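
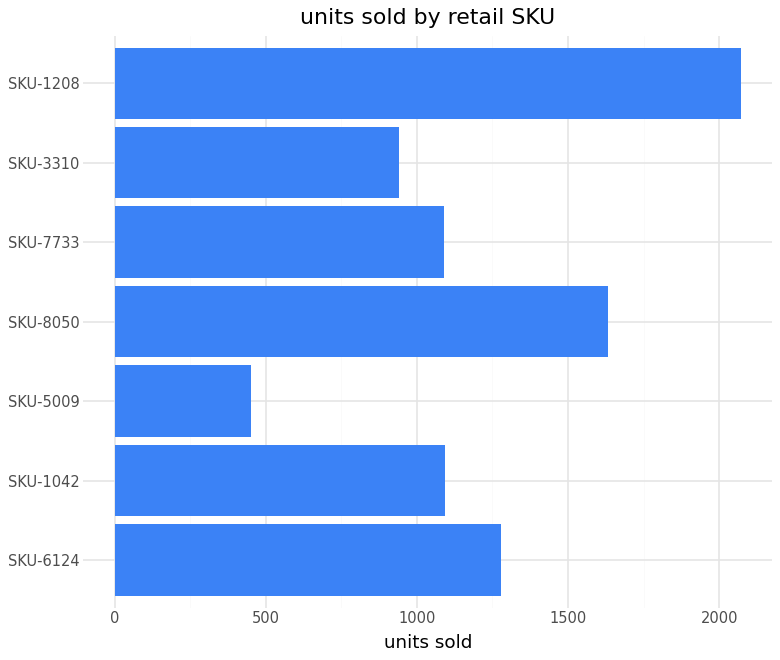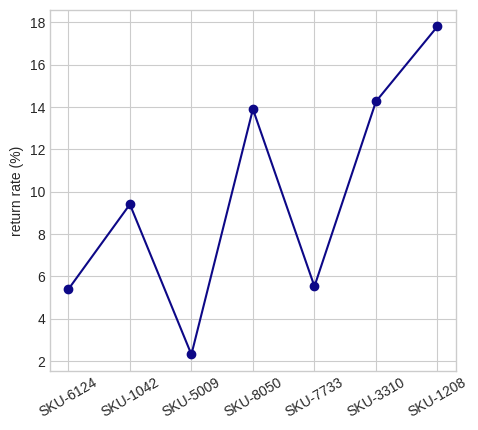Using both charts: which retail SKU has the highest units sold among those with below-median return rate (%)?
Chart 2 median return rate (%) ≈ 10; below-median retail SKUs: SKU-6124, SKU-5009, SKU-7733. Among those, SKU-6124 has the highest units sold (≈ 1200).

SKU-6124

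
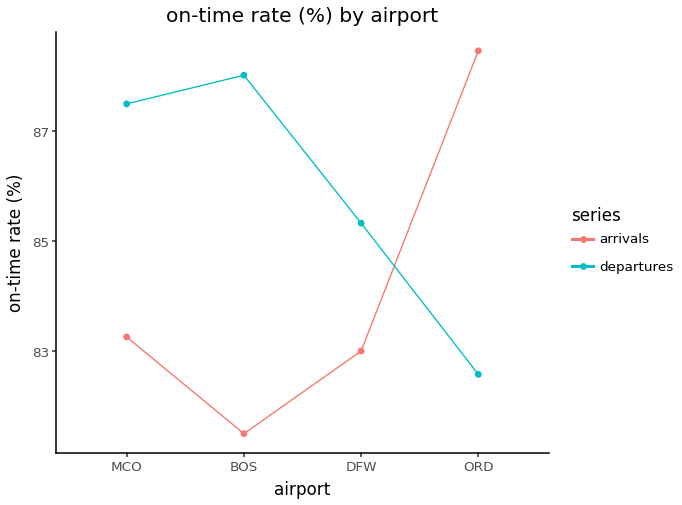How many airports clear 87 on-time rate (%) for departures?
Above 87: MCO, BOS.

2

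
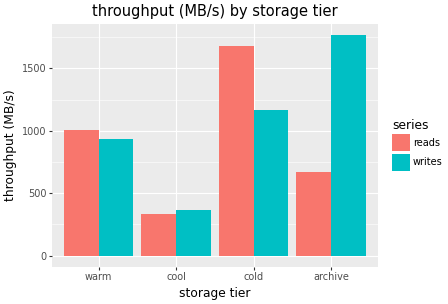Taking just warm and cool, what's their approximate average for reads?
≈ 700

(1000 + 400) / 2 ≈ 700.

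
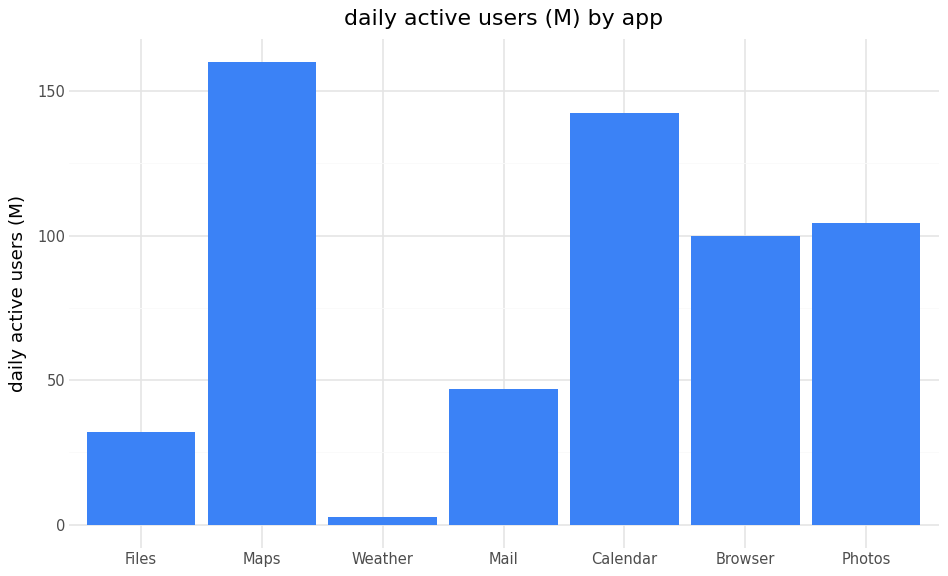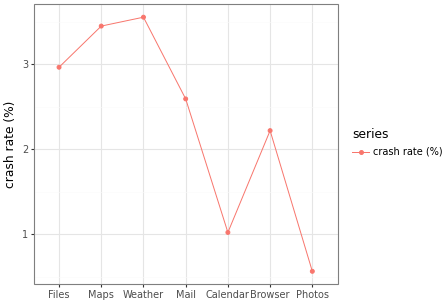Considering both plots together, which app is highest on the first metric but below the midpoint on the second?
Calendar

Chart 2 median crash rate (%) ≈ 2.5; below-median apps: Calendar, Browser, Photos. Among those, Calendar has the highest daily active users (M) (≈ 140).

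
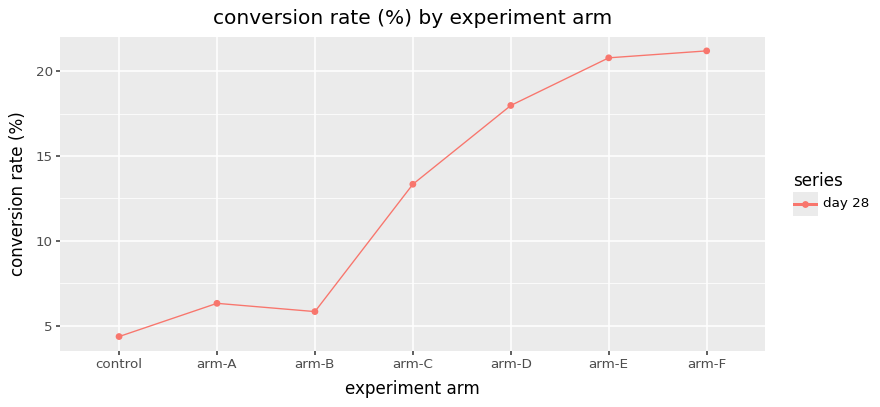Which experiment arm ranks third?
Top 4: arm-F ≈ 22, arm-E ≈ 20, arm-D ≈ 18, arm-C ≈ 14.

arm-D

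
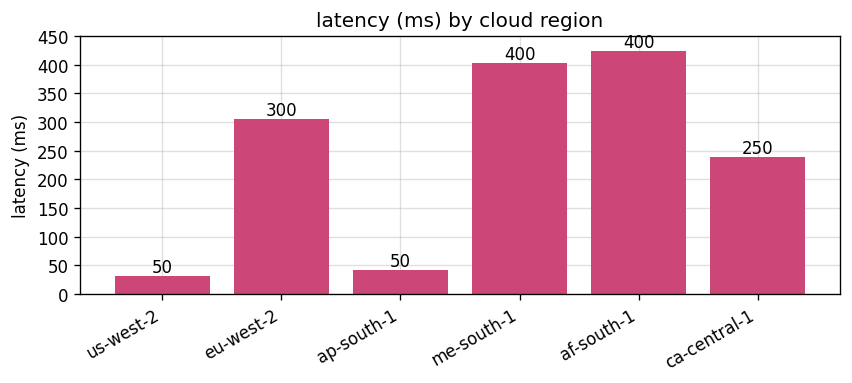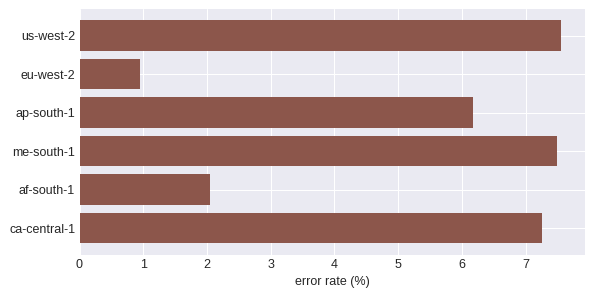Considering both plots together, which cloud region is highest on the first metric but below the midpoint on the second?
af-south-1

Chart 2 median error rate (%) ≈ 7; below-median cloud regions: eu-west-2, ap-south-1, af-south-1. Among those, af-south-1 has the highest latency (ms) (≈ 400).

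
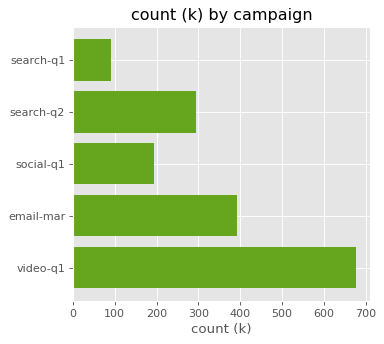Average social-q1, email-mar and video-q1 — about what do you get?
(200 + 400 + 700) / 3 ≈ 433.

≈ 433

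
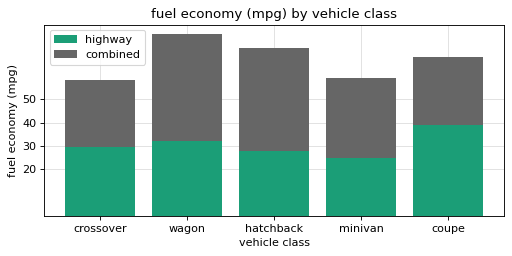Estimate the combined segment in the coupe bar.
≈ 30

combined top ≈ 70, bottom ≈ 40; segment ≈ 30.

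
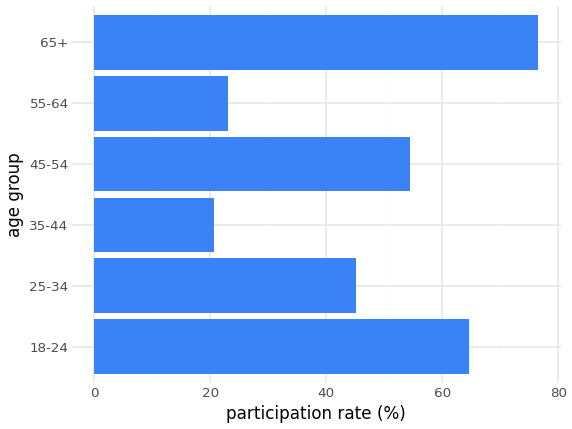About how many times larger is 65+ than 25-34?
≈ 1.6×

65+ ≈ 80, 25-34 ≈ 50; 80/50 ≈ 1.6.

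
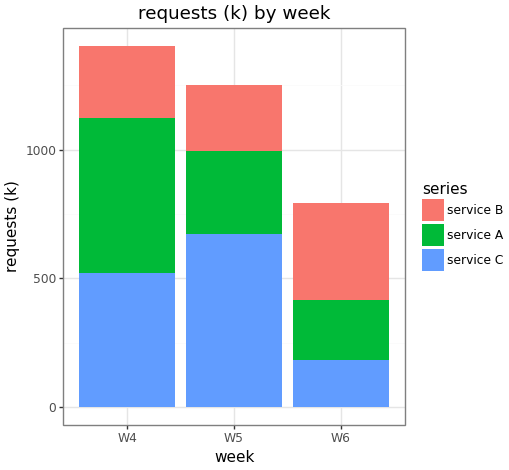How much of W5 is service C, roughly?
service C top ≈ 600, bottom ≈ 0; segment ≈ 600.

≈ 600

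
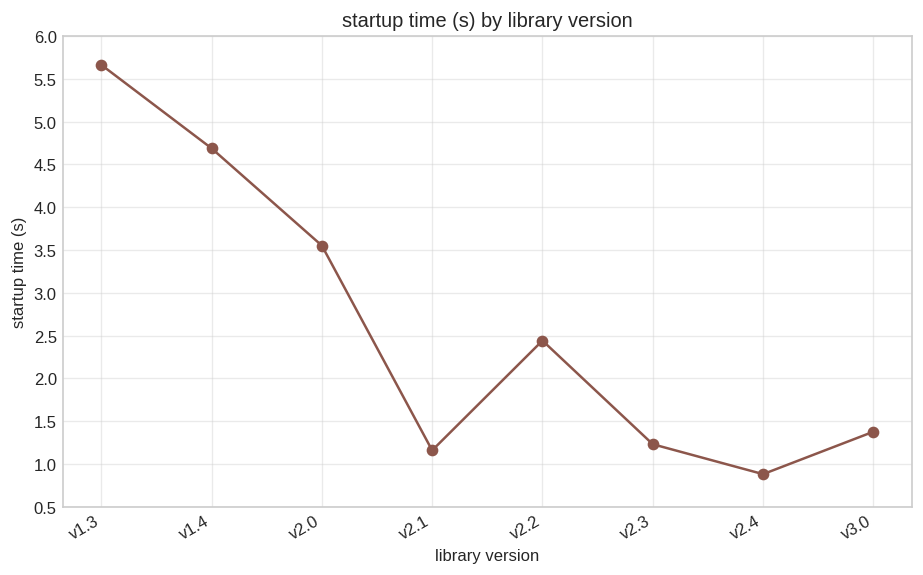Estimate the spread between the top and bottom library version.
Max v1.3 ≈ 5.5, min v2.4 ≈ 1.0; range ≈ 4.5.

≈ 4.5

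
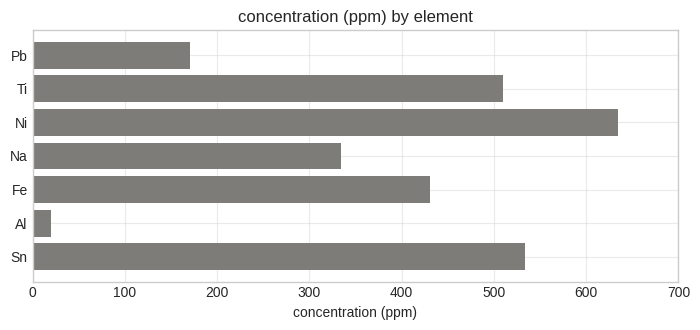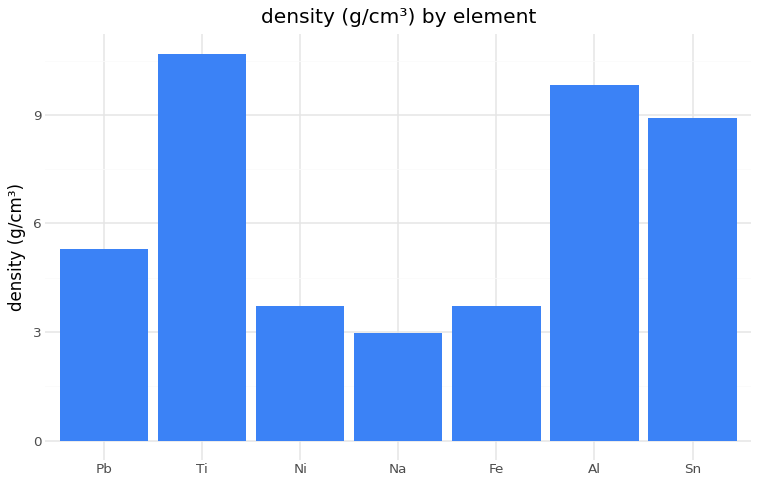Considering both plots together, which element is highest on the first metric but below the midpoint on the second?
Ni

Chart 2 median density (g/cm³) ≈ 5; below-median elements: Ni, Na, Fe. Among those, Ni has the highest concentration (ppm) (≈ 600).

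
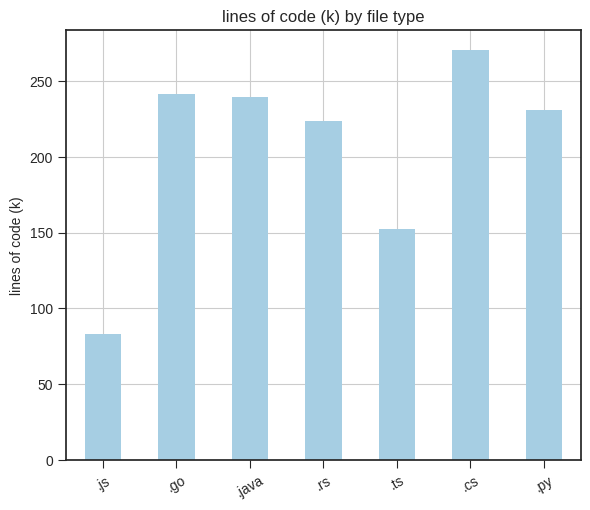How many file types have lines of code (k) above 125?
Above 125: .go, .java, .rs, .ts, .cs, .py.

6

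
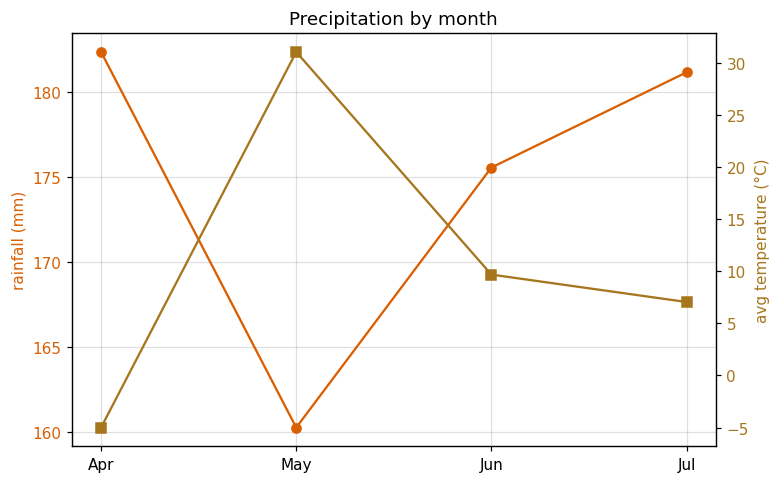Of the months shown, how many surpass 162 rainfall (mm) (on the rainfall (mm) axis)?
3

Above 162: Apr, Jun, Jul.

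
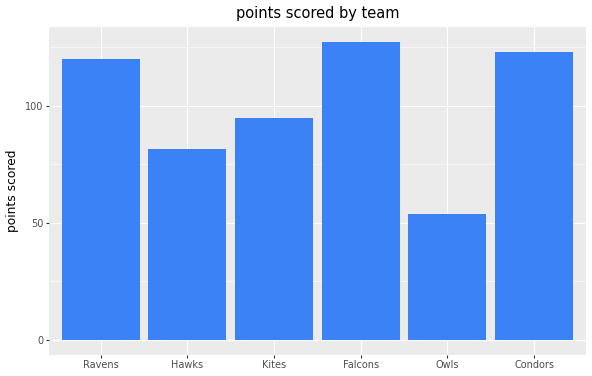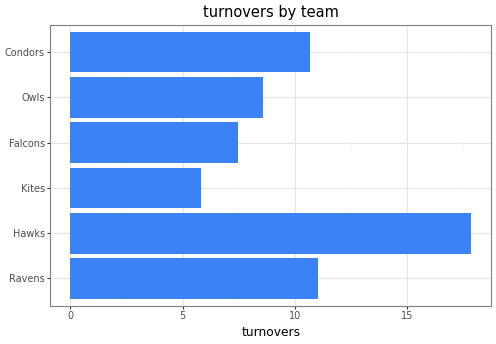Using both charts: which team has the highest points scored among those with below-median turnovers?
Falcons

Chart 2 median turnovers ≈ 10; below-median teams: Kites, Falcons, Owls. Among those, Falcons has the highest points scored (≈ 120).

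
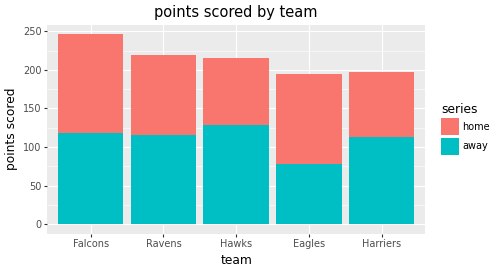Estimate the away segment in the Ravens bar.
≈ 125

away top ≈ 125, bottom ≈ 0; segment ≈ 125.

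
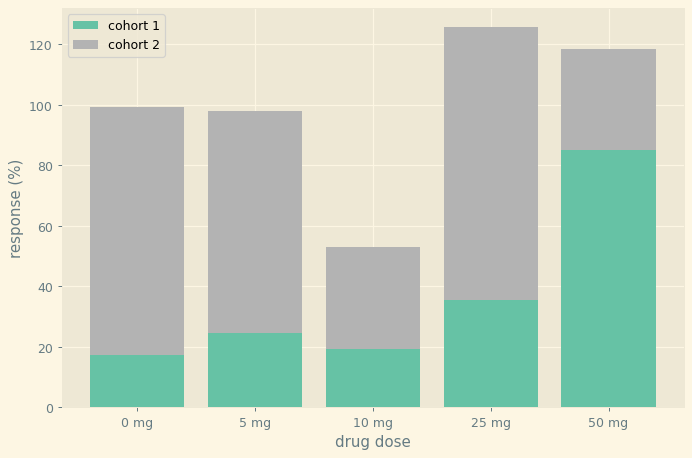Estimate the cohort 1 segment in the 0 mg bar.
≈ 20

cohort 1 top ≈ 20, bottom ≈ 0; segment ≈ 20.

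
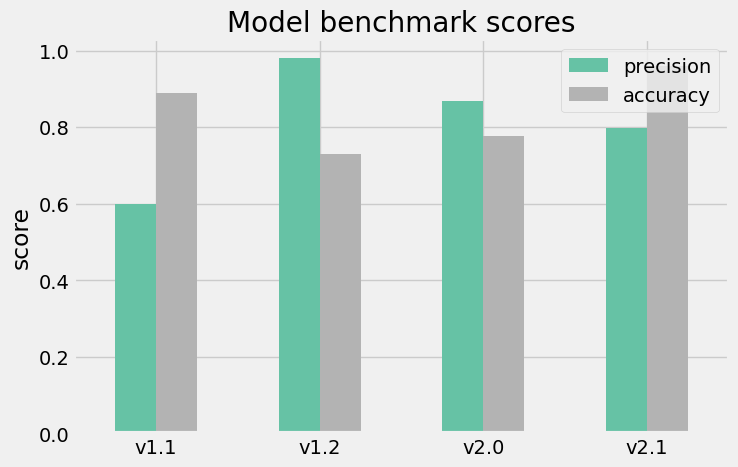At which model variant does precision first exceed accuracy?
v1.2

v1.1: precision ≈ 0.6 vs accuracy ≈ 0.9 (not yet); v1.2: precision ≈ 1.0 vs accuracy ≈ 0.7 (first crossover).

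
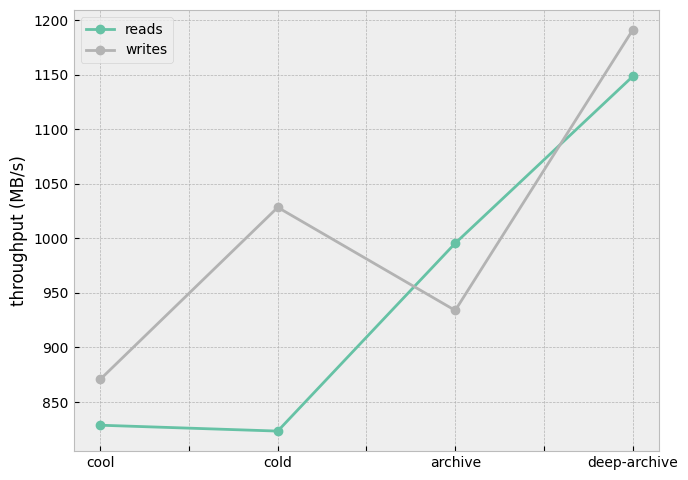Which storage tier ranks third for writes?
Top 4 for writes: deep-archive ≈ 1200, cold ≈ 1050, archive ≈ 950, cool ≈ 850.

archive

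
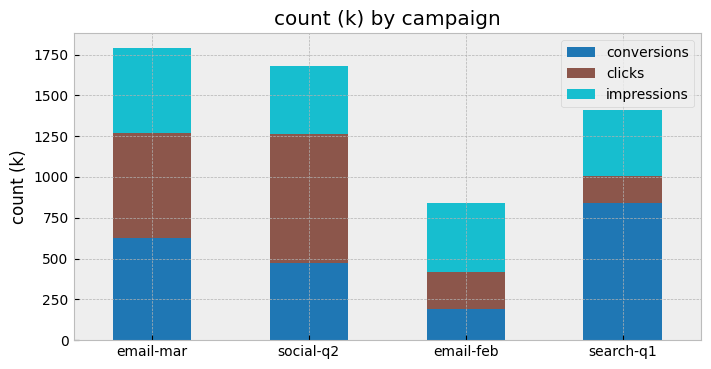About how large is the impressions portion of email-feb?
impressions top ≈ 800, bottom ≈ 400; segment ≈ 400.

≈ 400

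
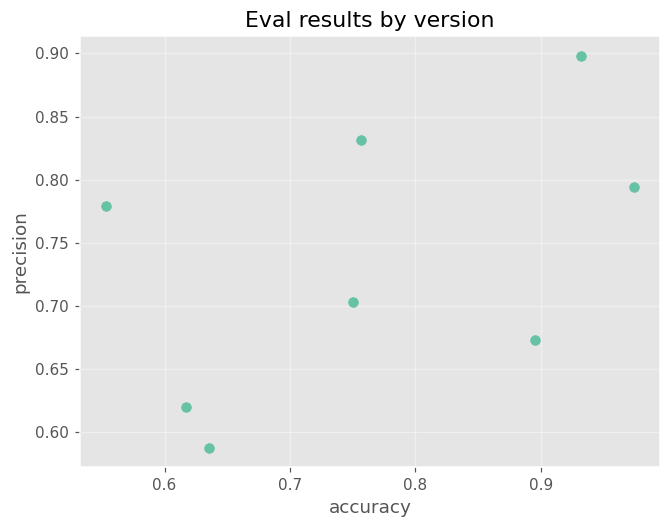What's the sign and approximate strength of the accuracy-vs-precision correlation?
Points are positively correlated; moderate (|r| ≈ 0.5).

positive, moderate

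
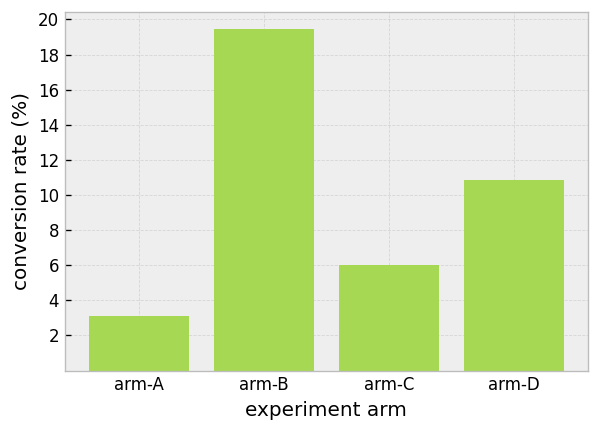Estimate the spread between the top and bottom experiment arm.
≈ 16

Max arm-B ≈ 20, min arm-A ≈ 4; range ≈ 16.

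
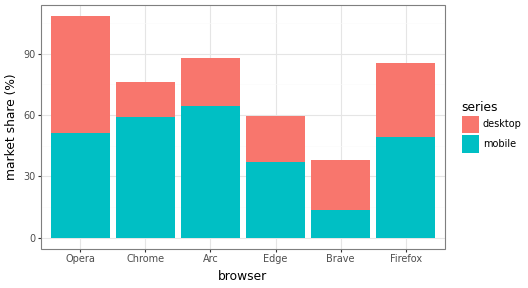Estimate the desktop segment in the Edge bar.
≈ 20

desktop top ≈ 60, bottom ≈ 40; segment ≈ 20.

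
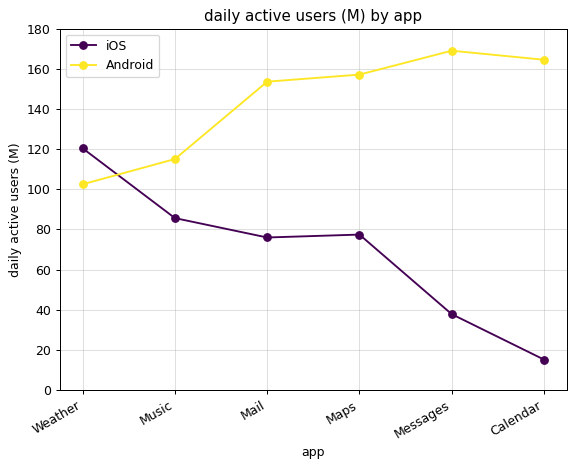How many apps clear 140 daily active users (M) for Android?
4

Above 140: Mail, Maps, Messages, Calendar.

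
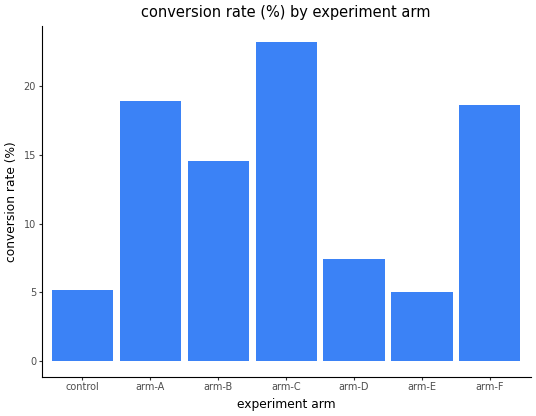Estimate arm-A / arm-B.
≈ 1.29×

arm-A ≈ 18, arm-B ≈ 14; 18/14 ≈ 1.29.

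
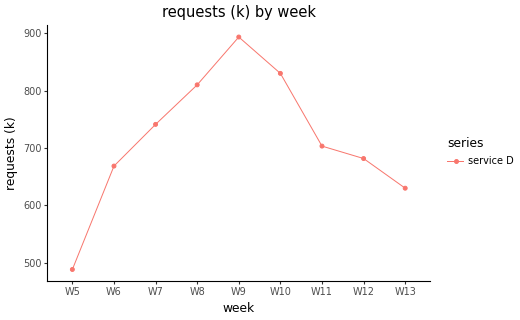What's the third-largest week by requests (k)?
W8

Top 4: W9 ≈ 900, W10 ≈ 850, W8 ≈ 800, W7 ≈ 750.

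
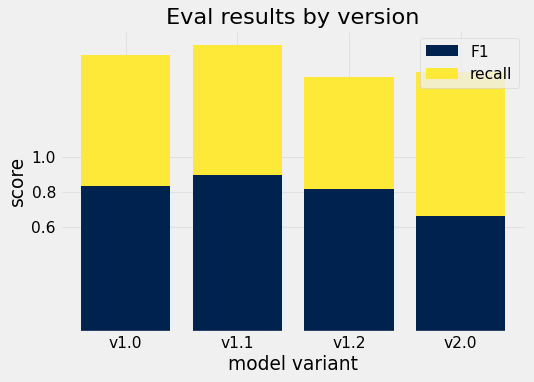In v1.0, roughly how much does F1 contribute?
F1 top ≈ 0.8, bottom ≈ 0.0; segment ≈ 0.8.

≈ 0.8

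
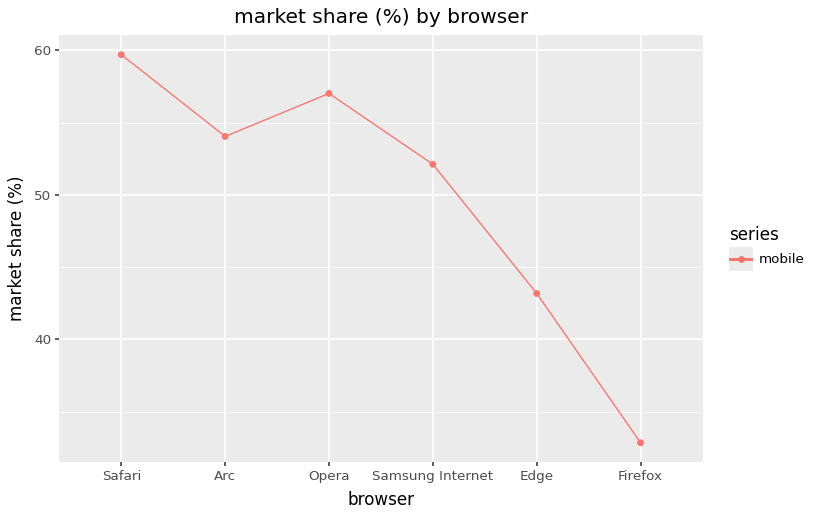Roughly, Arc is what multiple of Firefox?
Arc ≈ 55, Firefox ≈ 35; 55/35 ≈ 1.57.

≈ 1.57×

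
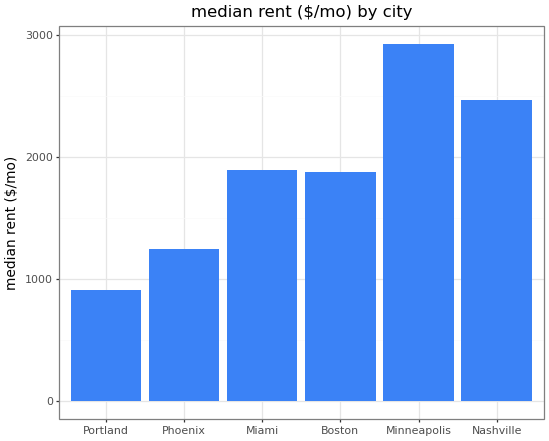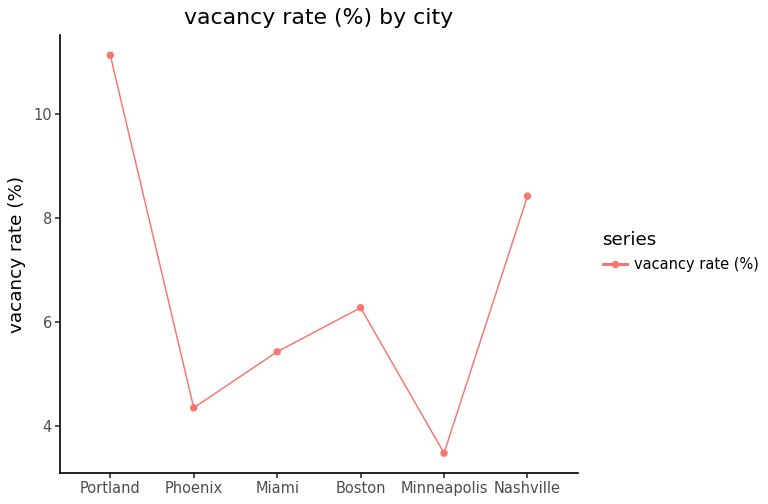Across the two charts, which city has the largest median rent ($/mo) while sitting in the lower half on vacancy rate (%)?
Minneapolis

Chart 2 median vacancy rate (%) ≈ 6; below-median cities: Phoenix, Miami, Minneapolis. Among those, Minneapolis has the highest median rent ($/mo) (≈ 3000).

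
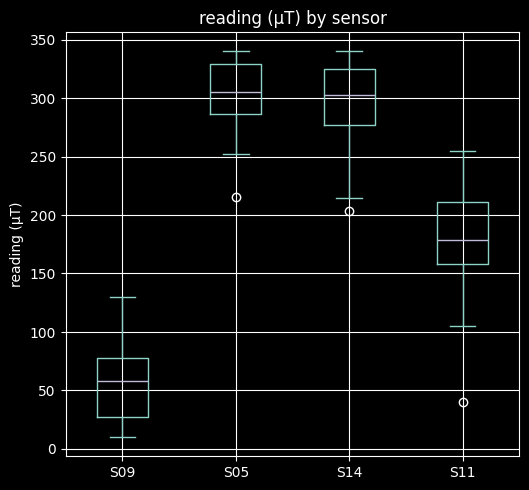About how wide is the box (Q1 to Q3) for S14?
≈ 50

Q3 ≈ 325, Q1 ≈ 275; IQR ≈ 50.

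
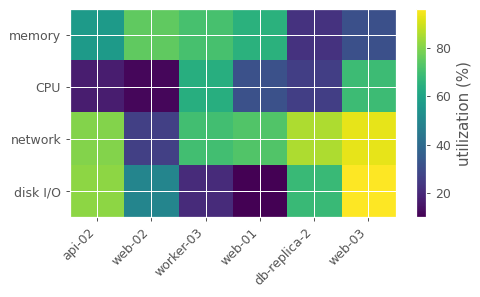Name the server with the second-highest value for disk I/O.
Top 3 for disk I/O: web-03 ≈ 100, api-02 ≈ 80, db-replica-2 ≈ 70.

api-02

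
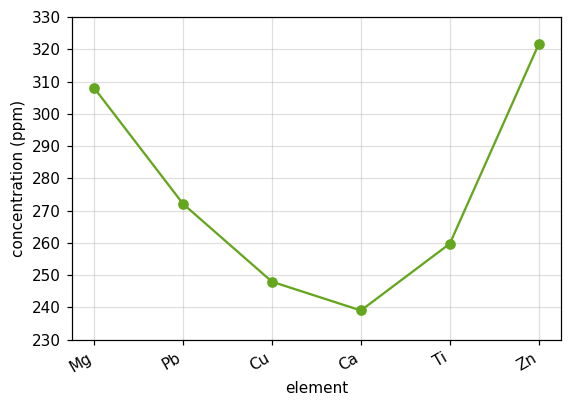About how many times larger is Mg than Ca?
Mg ≈ 310, Ca ≈ 240; 310/240 ≈ 1.29.

≈ 1.29×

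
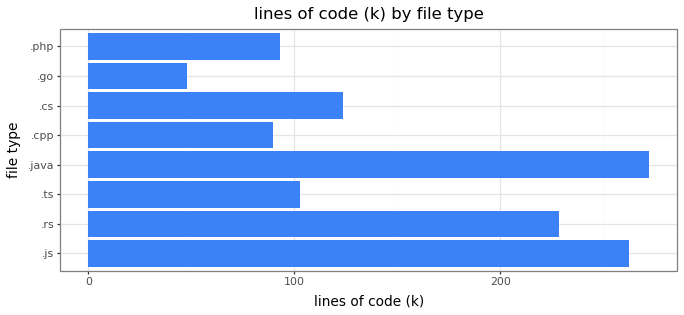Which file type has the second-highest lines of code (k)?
.js

Top 3: .java ≈ 275, .js ≈ 250, .rs ≈ 225.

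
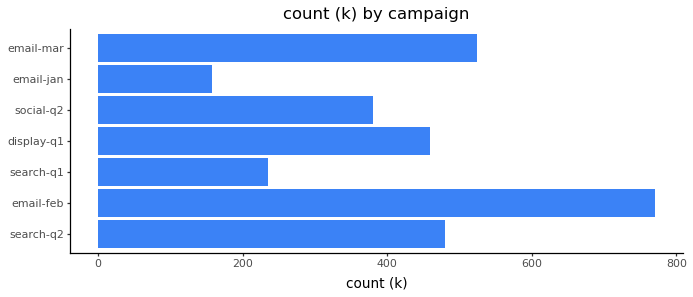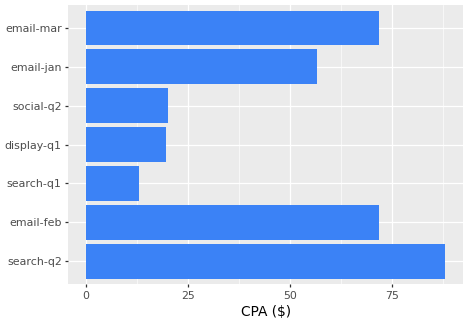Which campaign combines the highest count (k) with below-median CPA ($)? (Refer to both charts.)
display-q1

Chart 2 median CPA ($) ≈ 60; below-median campaigns: search-q1, display-q1, social-q2. Among those, display-q1 has the highest count (k) (≈ 500).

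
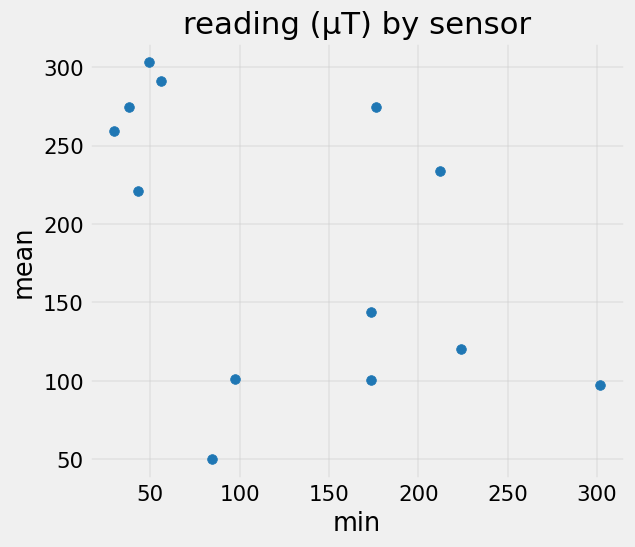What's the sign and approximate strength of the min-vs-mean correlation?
Points are negatively correlated; moderate (|r| ≈ 0.5).

negative, moderate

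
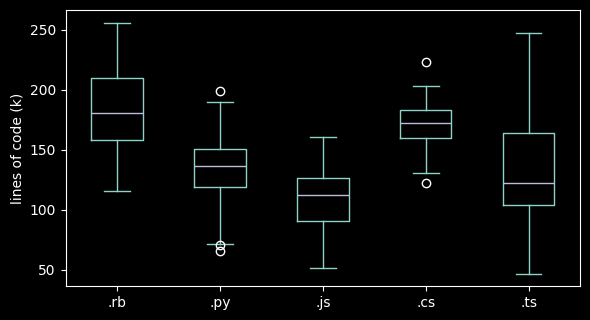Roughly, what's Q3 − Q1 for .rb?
≈ 50

Q3 ≈ 210, Q1 ≈ 160; IQR ≈ 50.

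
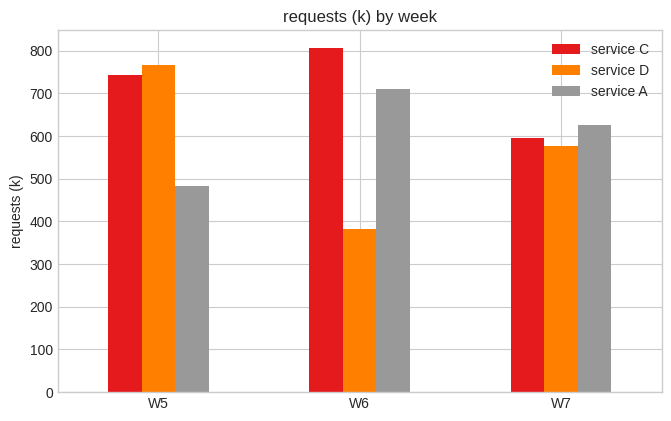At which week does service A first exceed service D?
W5: service A ≈ 500 vs service D ≈ 800 (not yet); W6: service A ≈ 700 vs service D ≈ 400 (first crossover).

W6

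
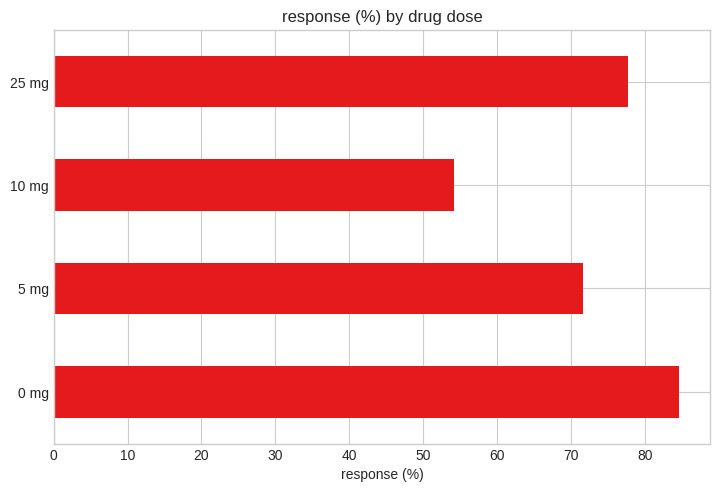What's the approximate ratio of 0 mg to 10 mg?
0 mg ≈ 80, 10 mg ≈ 50; 80/50 ≈ 1.6.

≈ 1.6×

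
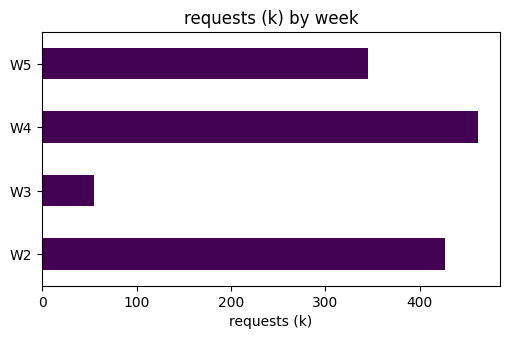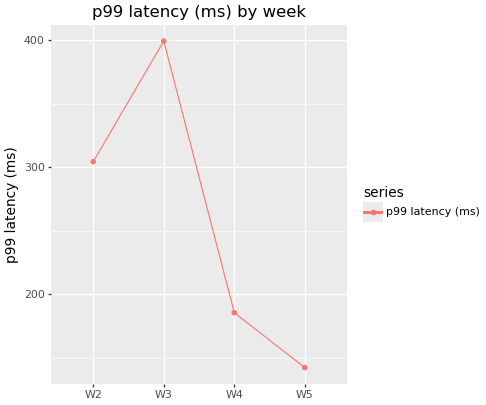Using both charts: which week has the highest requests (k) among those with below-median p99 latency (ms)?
Chart 2 median p99 latency (ms) ≈ 250; below-median weeks: W4, W5. Among those, W4 has the highest requests (k) (≈ 450).

W4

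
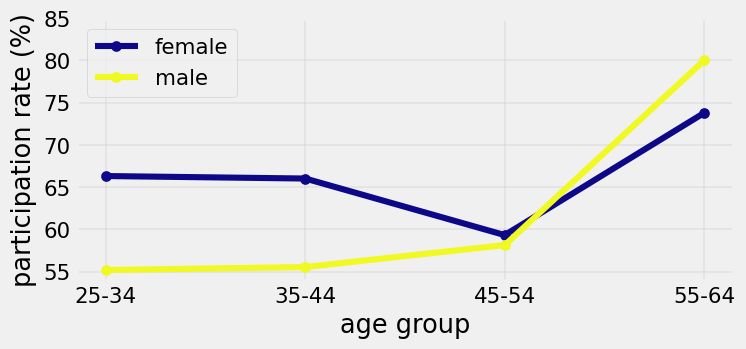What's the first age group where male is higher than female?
45-54: male ≈ 60 vs female ≈ 60 (not yet); 55-64: male ≈ 80 vs female ≈ 75 (first crossover).

55-64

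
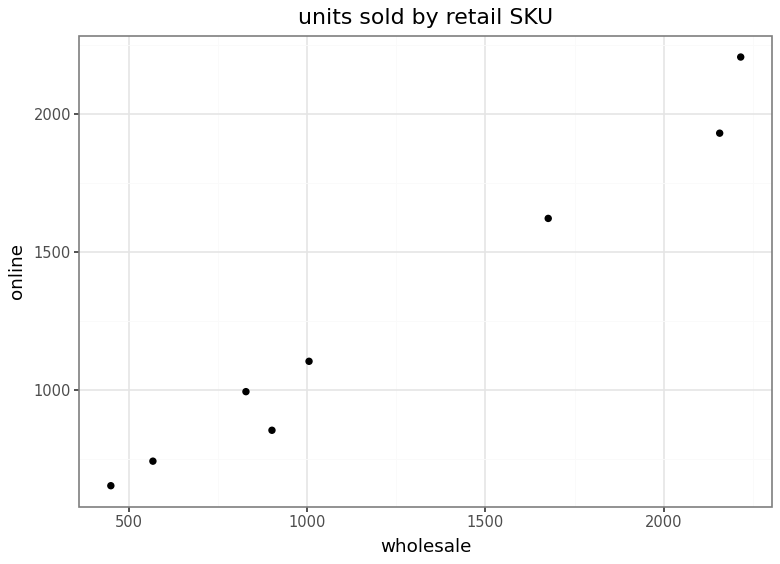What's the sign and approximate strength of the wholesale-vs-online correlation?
Points are positively correlated; strong (|r| ≈ 1.0).

positive, strong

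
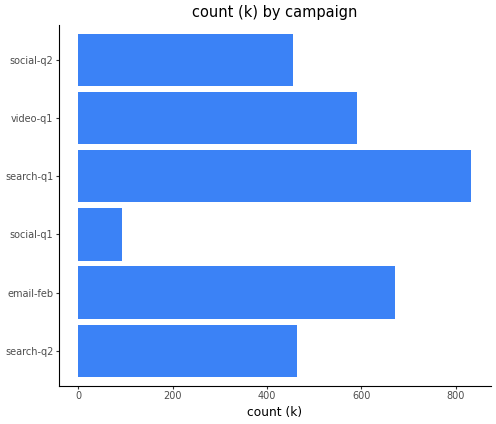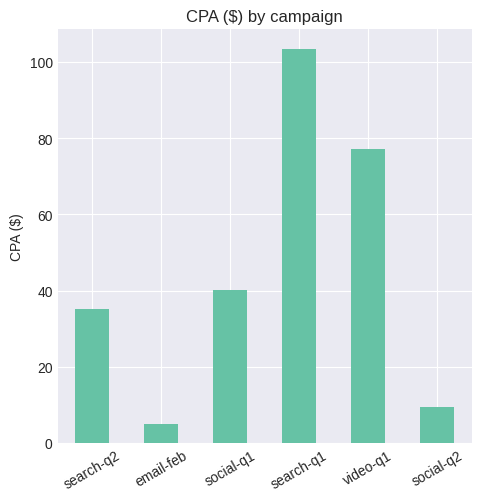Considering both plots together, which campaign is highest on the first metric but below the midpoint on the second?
Chart 2 median CPA ($) ≈ 40; below-median campaigns: search-q2, email-feb, social-q2. Among those, email-feb has the highest count (k) (≈ 700).

email-feb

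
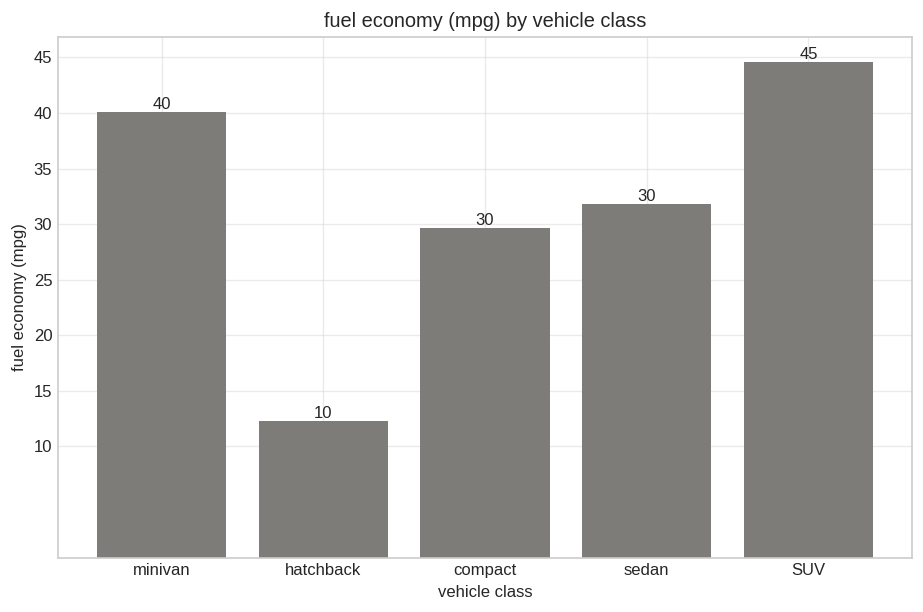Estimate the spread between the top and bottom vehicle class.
Max SUV ≈ 45, min hatchback ≈ 10; range ≈ 35.

≈ 35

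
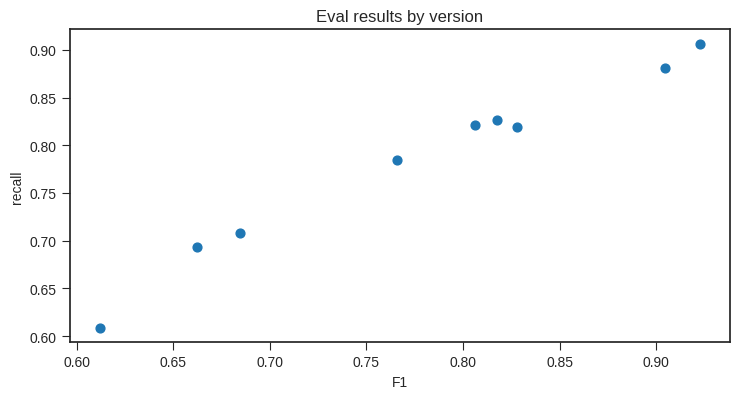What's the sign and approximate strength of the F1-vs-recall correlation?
Points are positively correlated; strong (|r| ≈ 1.0).

positive, strong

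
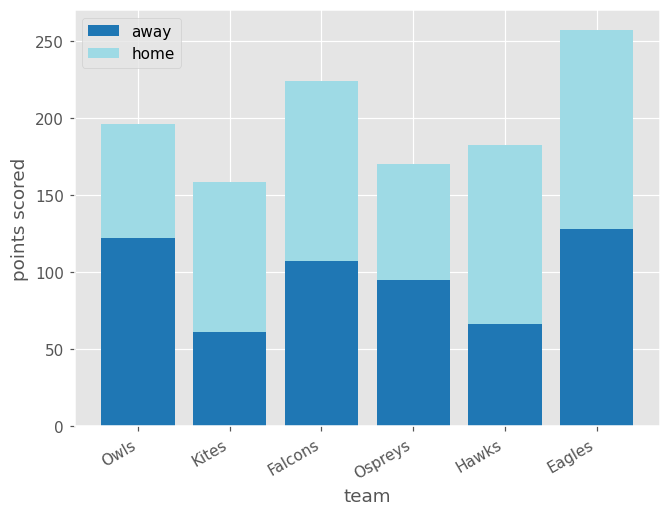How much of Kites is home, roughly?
≈ 100

home top ≈ 150, bottom ≈ 50; segment ≈ 100.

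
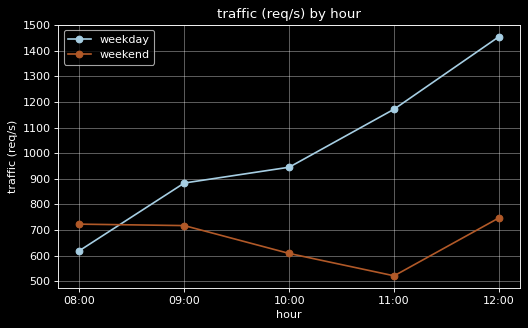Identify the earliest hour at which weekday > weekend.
09:00

08:00: weekday ≈ 600 vs weekend ≈ 700 (not yet); 09:00: weekday ≈ 900 vs weekend ≈ 700 (first crossover).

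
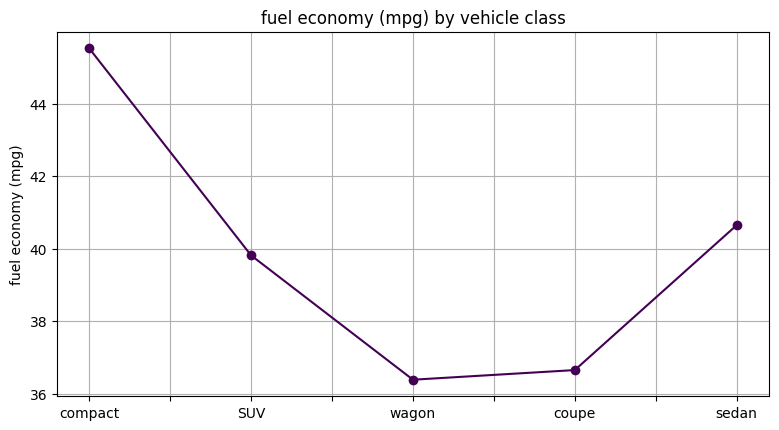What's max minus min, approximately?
Max compact ≈ 46, min wagon ≈ 36; range ≈ 10.

≈ 10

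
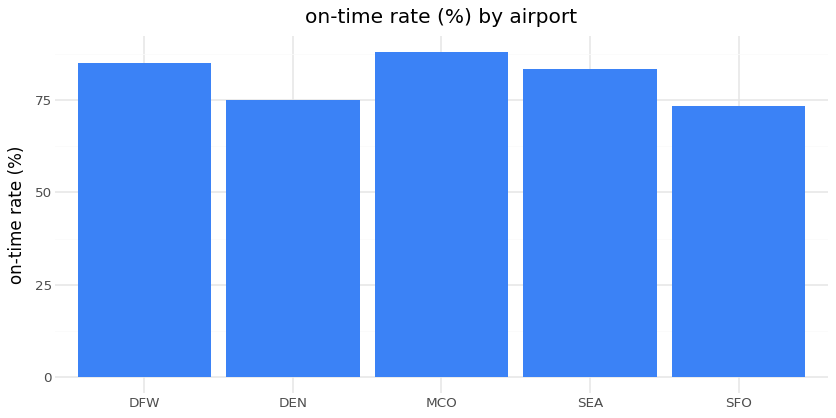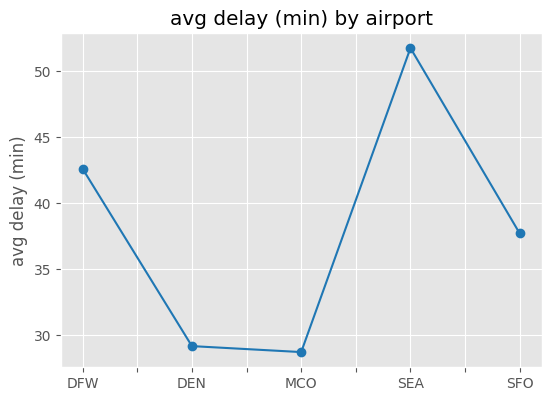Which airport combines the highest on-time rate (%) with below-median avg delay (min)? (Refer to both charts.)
Chart 2 median avg delay (min) ≈ 40; below-median airports: DEN, MCO. Among those, MCO has the highest on-time rate (%) (≈ 90).

MCO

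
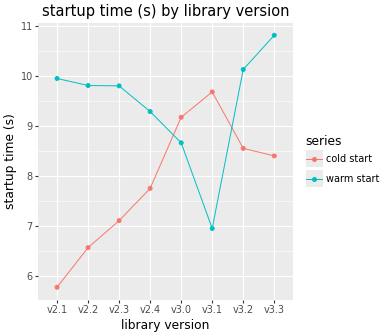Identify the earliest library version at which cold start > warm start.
v2.4: cold start ≈ 8.0 vs warm start ≈ 9.5 (not yet); v3.0: cold start ≈ 9.0 vs warm start ≈ 8.5 (first crossover).

v3.0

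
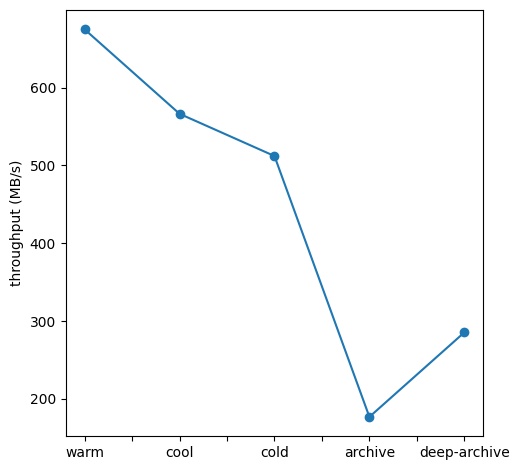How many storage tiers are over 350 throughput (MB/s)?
Above 350: warm, cool, cold.

3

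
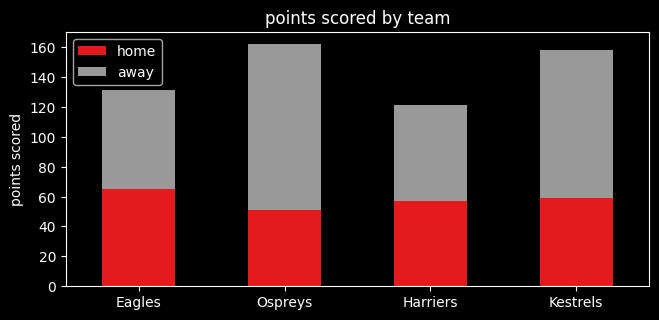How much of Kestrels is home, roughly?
home top ≈ 60, bottom ≈ 0; segment ≈ 60.

≈ 60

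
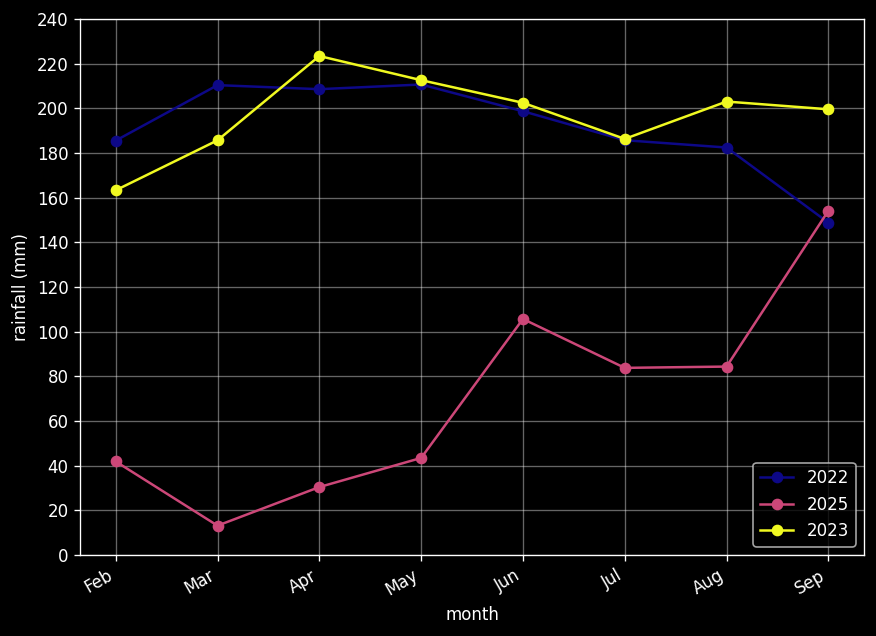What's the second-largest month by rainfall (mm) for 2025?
Jun

Top 3 for 2025: Sep ≈ 160, Jun ≈ 100, Aug ≈ 80.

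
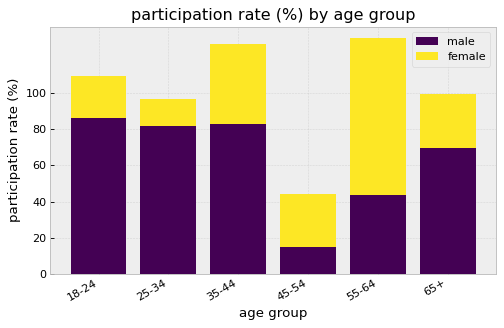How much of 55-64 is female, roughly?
≈ 100

female top ≈ 140, bottom ≈ 40; segment ≈ 100.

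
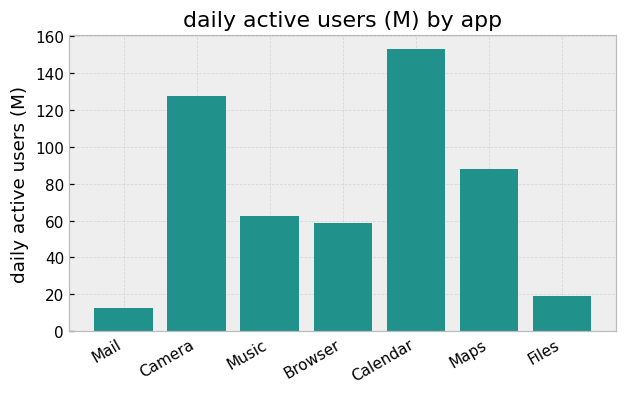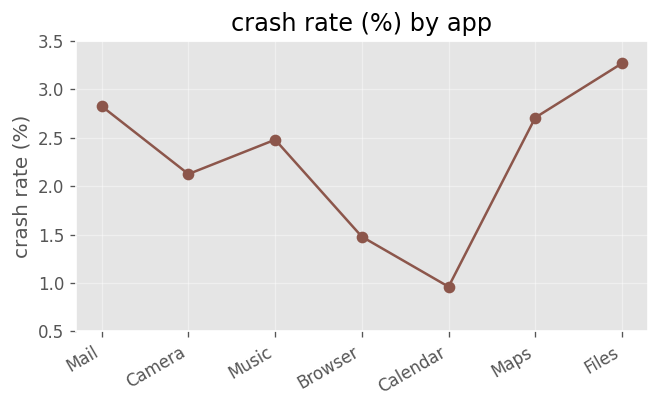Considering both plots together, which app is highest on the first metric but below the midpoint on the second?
Calendar

Chart 2 median crash rate (%) ≈ 2.5; below-median apps: Camera, Browser, Calendar. Among those, Calendar has the highest daily active users (M) (≈ 160).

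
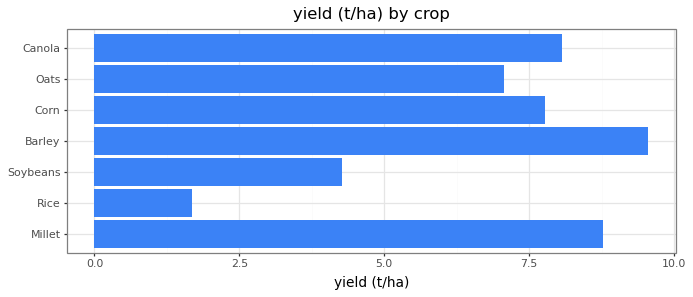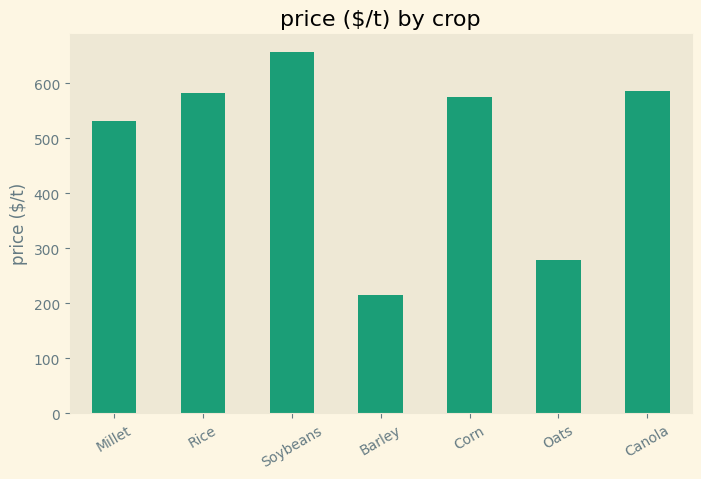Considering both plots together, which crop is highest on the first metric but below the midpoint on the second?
Chart 2 median price ($/t) ≈ 600; below-median crops: Millet, Barley, Oats. Among those, Barley has the highest yield (t/ha) (≈ 10).

Barley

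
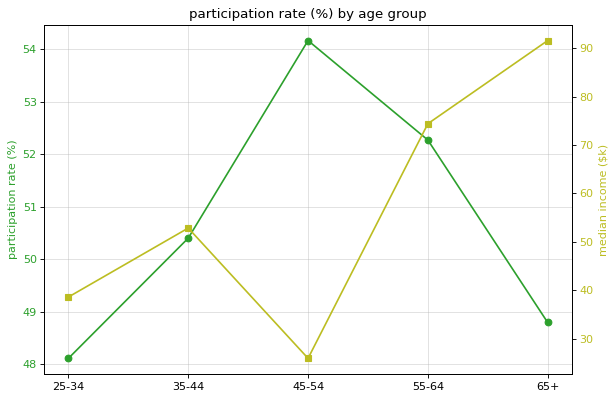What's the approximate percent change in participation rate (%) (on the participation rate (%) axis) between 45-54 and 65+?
≈ -9.3%

45-54 ≈ 54, 65+ ≈ 49; (49 − 54) / 54 ≈ -9.3%.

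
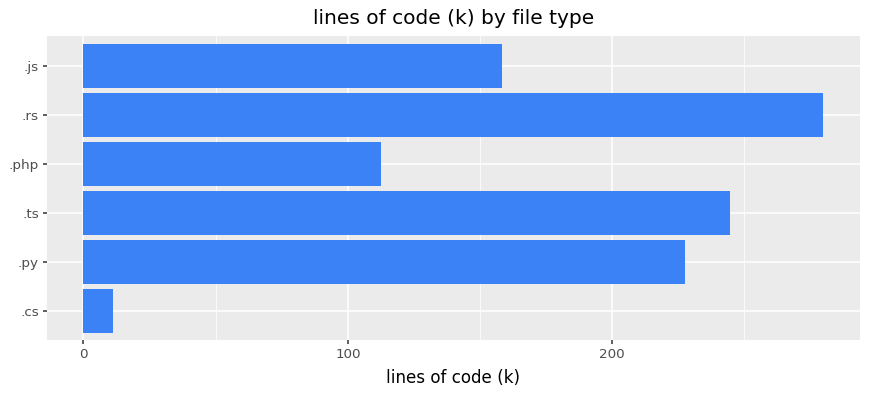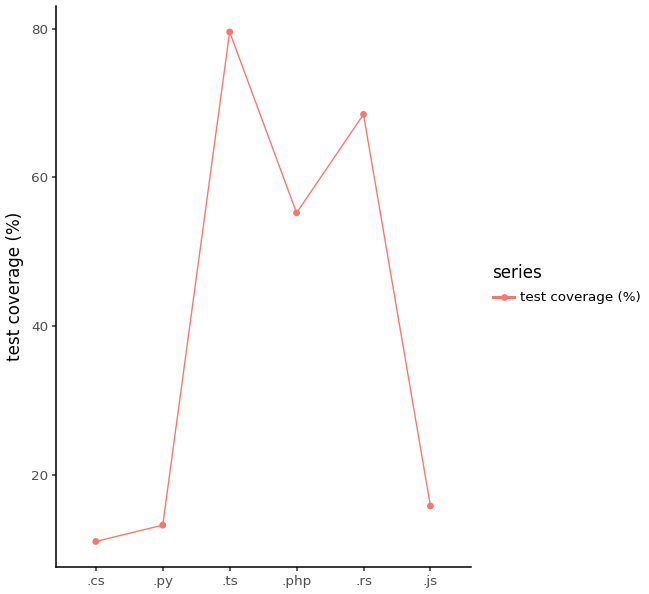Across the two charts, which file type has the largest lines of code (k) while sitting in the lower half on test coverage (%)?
.py

Chart 2 median test coverage (%) ≈ 40; below-median file types: .cs, .py, .js. Among those, .py has the highest lines of code (k) (≈ 250).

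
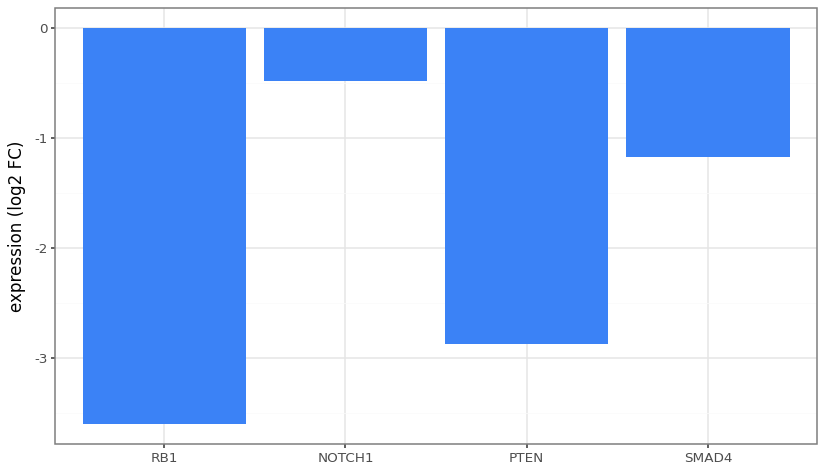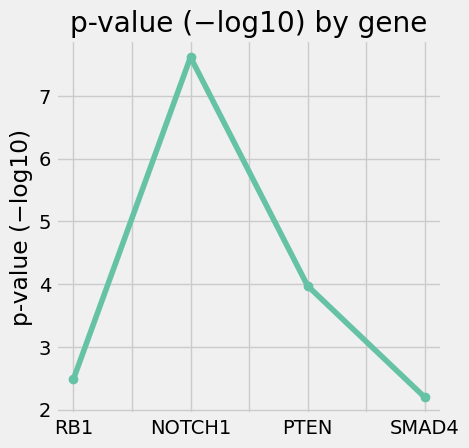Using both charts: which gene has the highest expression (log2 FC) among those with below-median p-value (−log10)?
Chart 2 median p-value (−log10) ≈ 3; below-median genes: RB1, SMAD4. Among those, SMAD4 has the highest expression (log2 FC) (≈ -1).

SMAD4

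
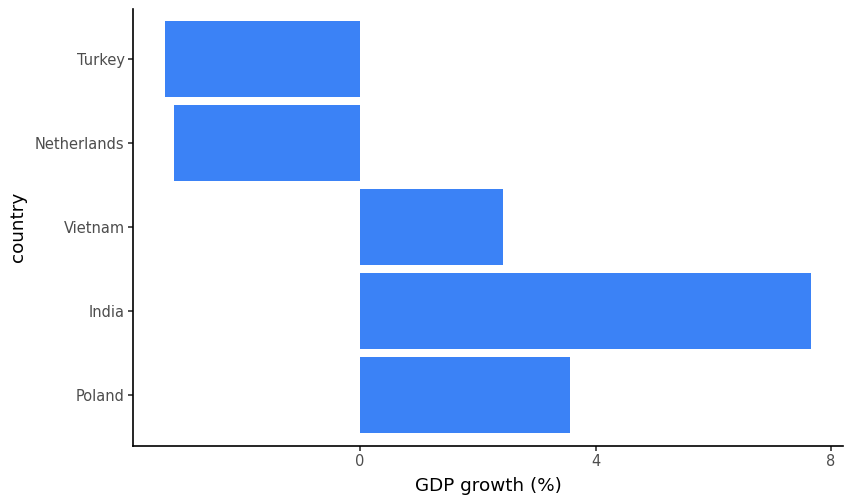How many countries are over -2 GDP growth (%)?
3

Above -2: Poland, India, Vietnam.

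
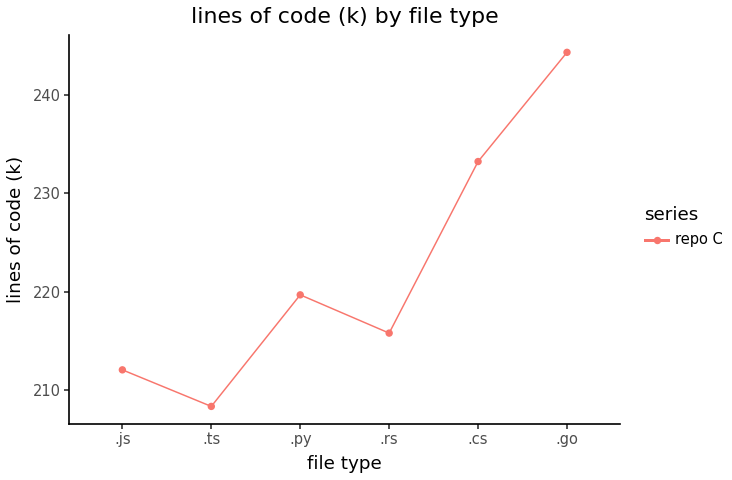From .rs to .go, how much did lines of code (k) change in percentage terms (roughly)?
≈ +14%

.rs ≈ 215, .go ≈ 245; (245 − 215) / 215 ≈ +14%.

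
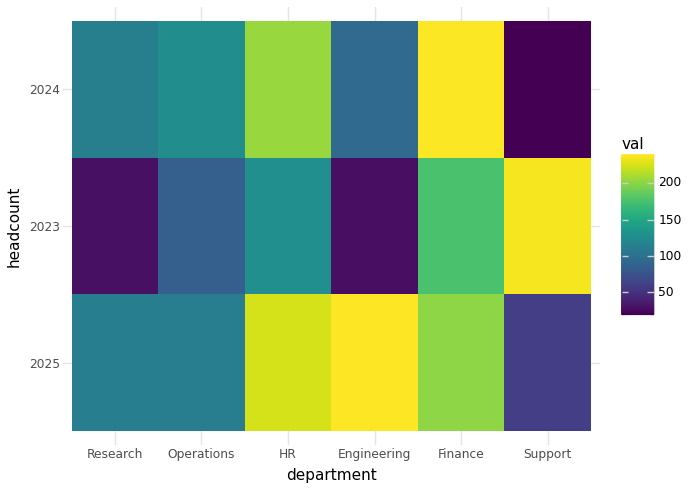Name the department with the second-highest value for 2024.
HR

Top 3 for 2024: Finance ≈ 240, HR ≈ 200, Operations ≈ 120.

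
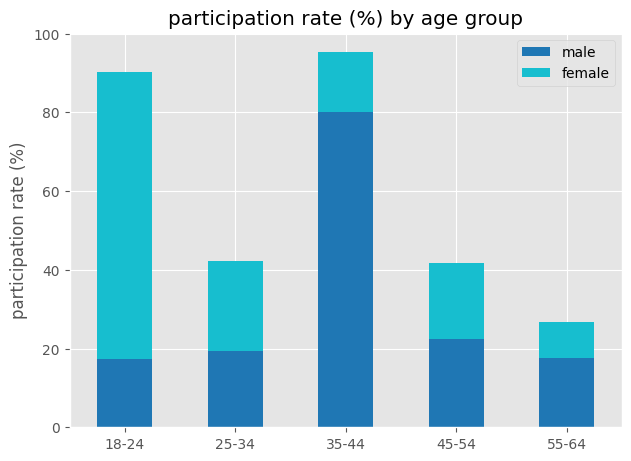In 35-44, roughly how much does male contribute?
≈ 80

male top ≈ 80, bottom ≈ 0; segment ≈ 80.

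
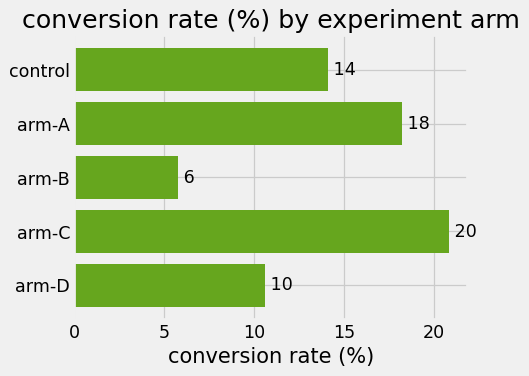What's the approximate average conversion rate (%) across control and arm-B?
(14 + 6) / 2 ≈ 10.

≈ 10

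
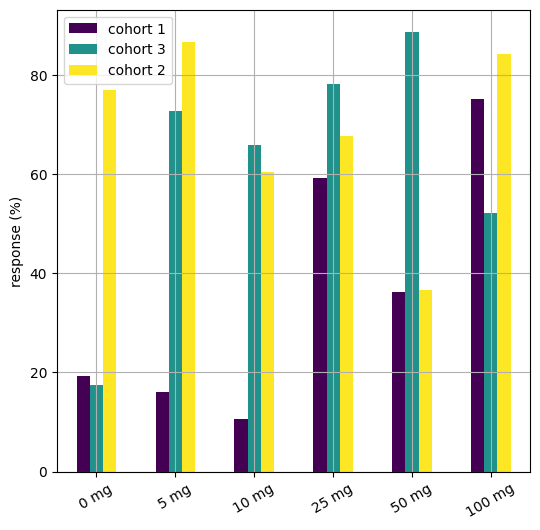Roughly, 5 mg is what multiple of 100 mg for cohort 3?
5 mg ≈ 70, 100 mg ≈ 50; 70/50 ≈ 1.4.

≈ 1.4×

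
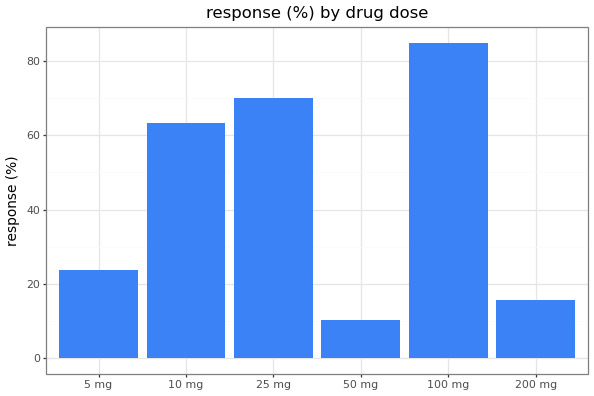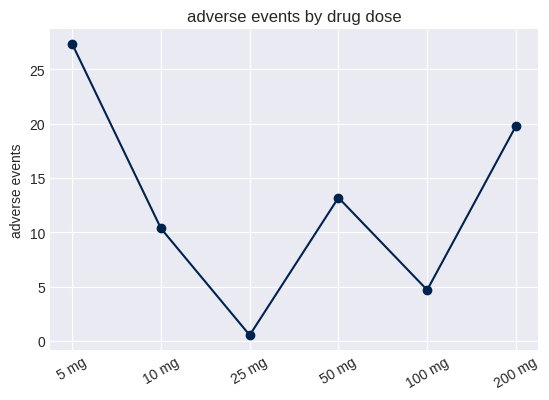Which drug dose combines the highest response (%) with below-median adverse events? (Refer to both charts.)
Chart 2 median adverse events ≈ 10; below-median drug doses: 10 mg, 25 mg, 100 mg. Among those, 100 mg has the highest response (%) (≈ 80).

100 mg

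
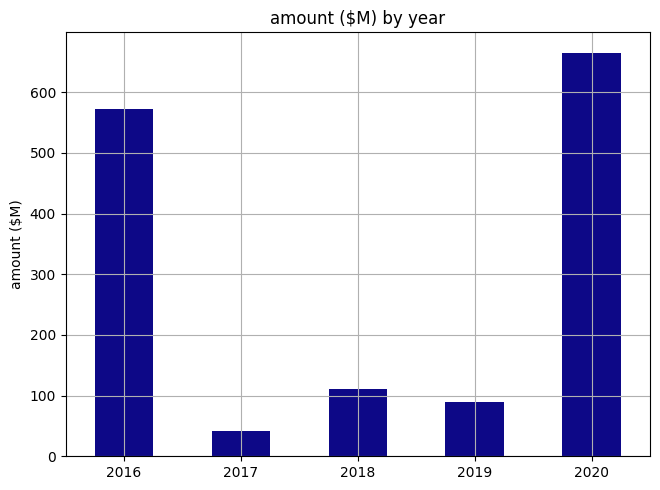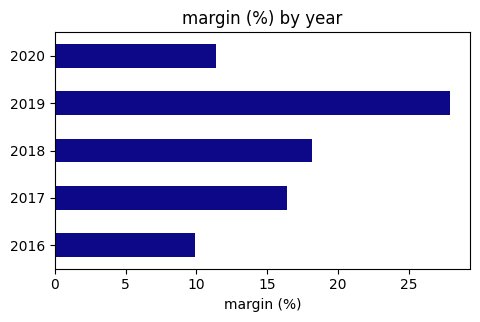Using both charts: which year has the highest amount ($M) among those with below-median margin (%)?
2020

Chart 2 median margin (%) ≈ 15; below-median years: 2016, 2020. Among those, 2020 has the highest amount ($M) (≈ 700).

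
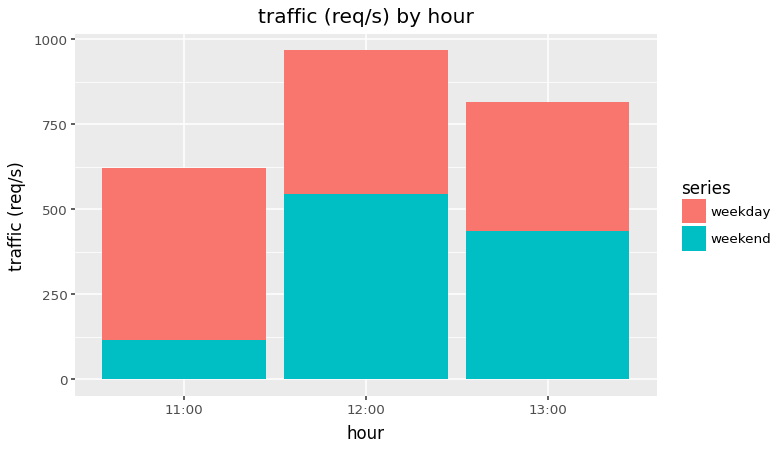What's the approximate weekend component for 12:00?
≈ 500

weekend top ≈ 500, bottom ≈ 0; segment ≈ 500.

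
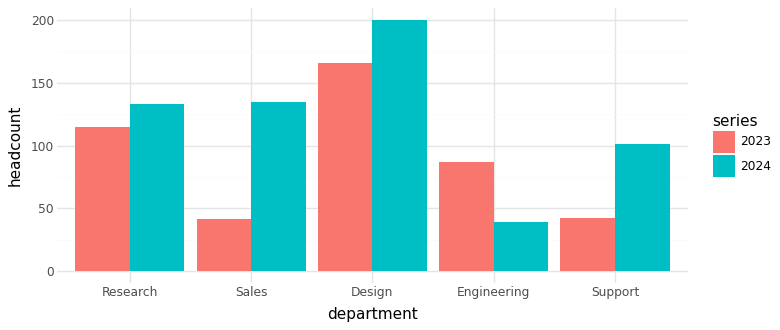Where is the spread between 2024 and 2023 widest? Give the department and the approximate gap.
Sales: 2024 ≈ 140, 2023 ≈ 40 → gap ≈ 100. Next-largest (Support) is only ≈ 60.

Sales, ≈ 100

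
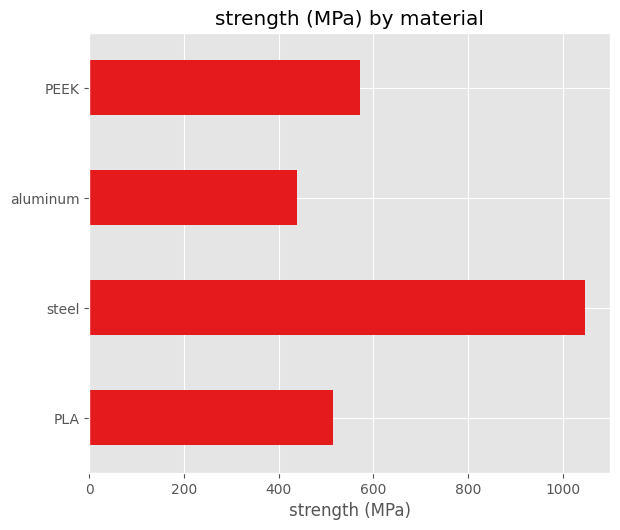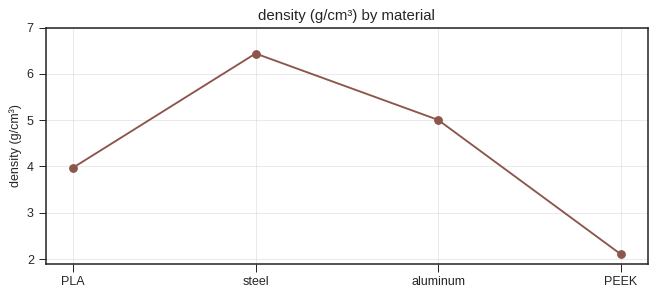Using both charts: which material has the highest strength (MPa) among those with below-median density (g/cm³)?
Chart 2 median density (g/cm³) ≈ 4; below-median materials: PLA, PEEK. Among those, PEEK has the highest strength (MPa) (≈ 600).

PEEK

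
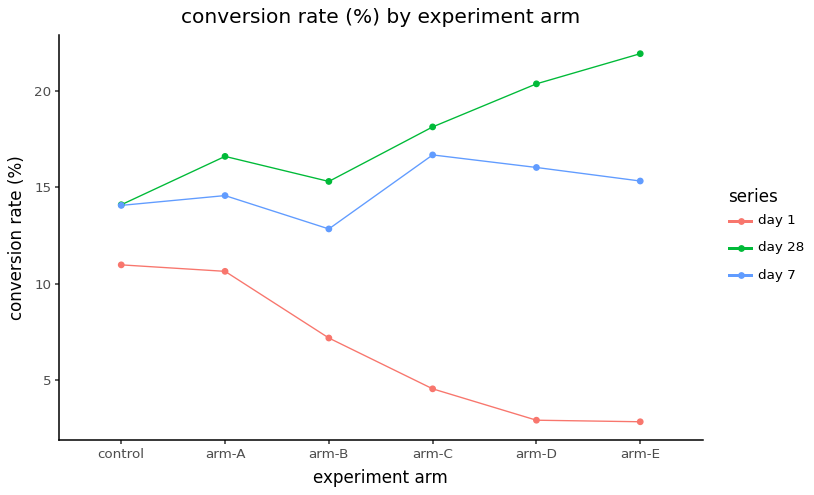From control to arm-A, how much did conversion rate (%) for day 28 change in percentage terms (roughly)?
≈ +14.3%

control ≈ 14, arm-A ≈ 16; (16 − 14) / 14 ≈ +14.3%.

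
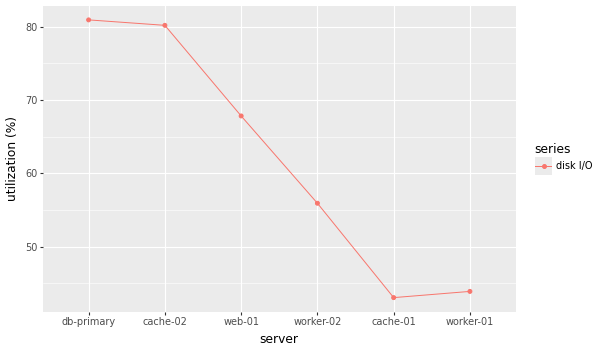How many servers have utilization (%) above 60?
3

Above 60: db-primary, cache-02, web-01.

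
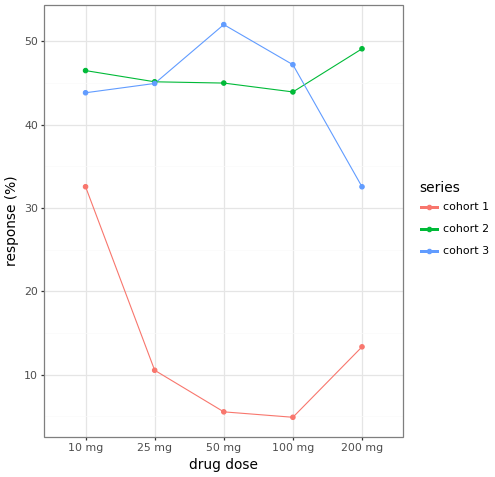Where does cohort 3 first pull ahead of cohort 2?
25 mg: cohort 3 ≈ 45 vs cohort 2 ≈ 45 (not yet); 50 mg: cohort 3 ≈ 50 vs cohort 2 ≈ 45 (first crossover).

50 mg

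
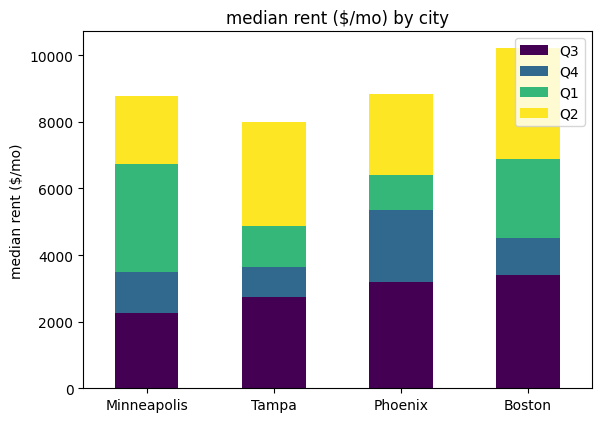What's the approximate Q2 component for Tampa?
Q2 top ≈ 8000, bottom ≈ 5000; segment ≈ 3000.

≈ 3000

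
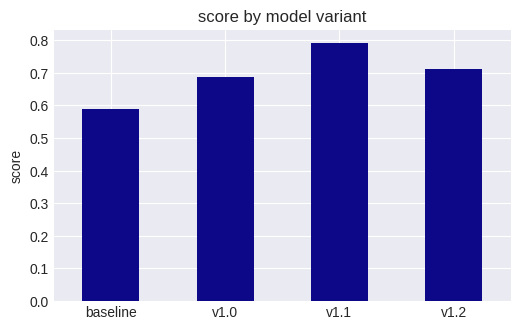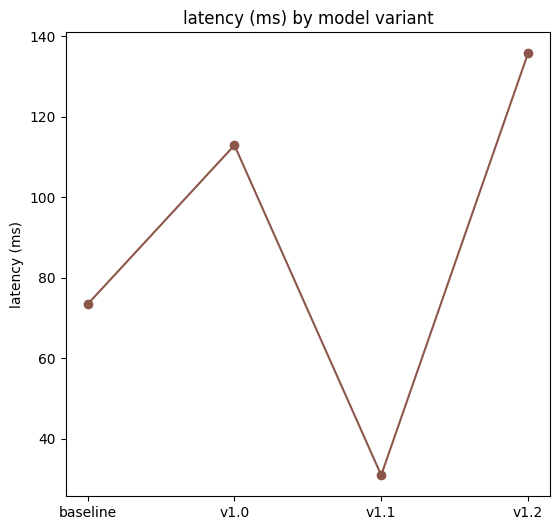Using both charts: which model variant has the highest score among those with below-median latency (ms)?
Chart 2 median latency (ms) ≈ 100; below-median model variants: baseline, v1.1. Among those, v1.1 has the highest score (≈ 0.8).

v1.1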